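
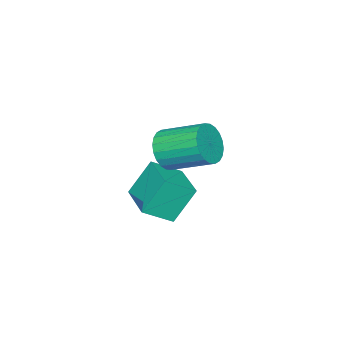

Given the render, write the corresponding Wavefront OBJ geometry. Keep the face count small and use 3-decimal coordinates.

v -1.624 2.961 0.087
v -1.182 2.696 0.885
v -1.573 4.415 1.671
v -2.016 4.679 0.873
v -0.902 2.847 0.694
v -1.293 4.566 1.48
v -0.733 3.016 0.41
v -1.124 4.734 1.196
v -0.699 3.176 0.077
v -1.09 4.894 0.864
v -0.806 3.303 -0.254
v -1.197 5.021 0.532
v -1.038 3.378 -0.533
v -1.429 5.096 0.253
v -1.359 3.389 -0.718
v -1.75 5.108 0.068
v -1.721 3.336 -0.781
v -2.112 5.054 0.006
v -2.067 3.225 -0.711
v -2.458 4.944 0.075
v -2.347 3.074 -0.52
v -2.738 4.793 0.266
v -2.516 2.906 -0.236
v -2.907 4.624 0.55
v -2.55 2.746 0.096
v -2.941 4.464 0.883
v -2.443 2.619 0.428
v -2.834 4.337 1.214
v -2.211 2.544 0.707
v -2.602 4.262 1.493
v -1.89 2.532 0.892
v -2.281 4.251 1.678
v -1.528 2.586 0.954
v -1.919 4.304 1.741
v -4.469 1.63 -3.124
v -3.483 0.831 -2.344
v -3.282 3.187 -3.028
v -2.296 2.388 -2.248
v -3.664 1.112 -4.672
v -2.678 0.313 -3.892
v -2.477 2.669 -4.576
v -1.491 1.87 -3.796
f 2 1 5
f 2 5 3
f 3 5 6
f 3 6 4
f 5 1 7
f 5 7 6
f 6 7 8
f 6 8 4
f 7 1 9
f 7 9 8
f 8 9 10
f 8 10 4
f 9 1 11
f 9 11 10
f 10 11 12
f 10 12 4
f 11 1 13
f 11 13 12
f 12 13 14
f 12 14 4
f 13 1 15
f 13 15 14
f 14 15 16
f 14 16 4
f 15 1 17
f 15 17 16
f 16 17 18
f 16 18 4
f 17 1 19
f 17 19 18
f 18 19 20
f 18 20 4
f 19 1 21
f 19 21 20
f 20 21 22
f 20 22 4
f 21 1 23
f 21 23 22
f 22 23 24
f 22 24 4
f 23 1 25
f 23 25 24
f 24 25 26
f 24 26 4
f 25 1 27
f 25 27 26
f 26 27 28
f 26 28 4
f 27 1 29
f 27 29 28
f 28 29 30
f 28 30 4
f 29 1 31
f 29 31 30
f 30 31 32
f 30 32 4
f 31 1 33
f 31 33 32
f 32 33 34
f 32 34 4
f 33 1 2
f 33 2 34
f 34 2 3
f 34 3 4
f 36 38 35
f 39 36 35
f 35 38 37
f 37 39 35
f 36 42 38
f 40 36 39
f 40 42 36
f 38 42 37
f 41 39 37
f 37 42 41
f 41 40 39
f 42 40 41



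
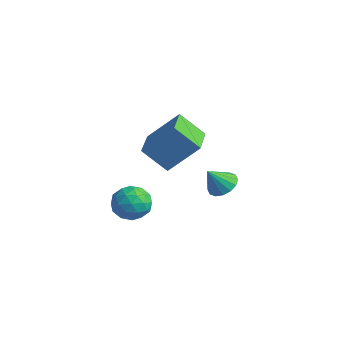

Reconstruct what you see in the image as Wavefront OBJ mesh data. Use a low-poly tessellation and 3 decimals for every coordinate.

v -0.145 -0.563 -3.057
v 0.582 -0.489 -2.734
v 0.118 -1.791 -3.366
v 0.845 -1.717 -3.043
v 0.198 -1.713 -2.575
v 0.035 -0.955 -2.384
v 0.665 -1.325 -3.716
v 0.502 -0.567 -3.525
v 1.083 -0.96 -3.141
v 0.794 -1.2 -2.436
v -0.094 -1.08 -3.664
v -0.383 -1.32 -2.959
v 0.195 -0.419 -2.868
v 0.505 -1.861 -3.232
v 0.124 -1.86 -2.957
v 0.552 -1.816 -2.767
v -0.126 -0.692 -2.662
v 0.301 -0.649 -2.472
v 0.075 -1.368 -2.379
v 0.399 -1.631 -3.628
v 0.826 -1.588 -3.438
v 0.148 -0.464 -3.333
v 0.576 -0.42 -3.143
v 0.625 -0.912 -3.721
v 0.917 -0.651 -2.918
v 1.072 -1.373 -3.1
v 0.966 -1.143 -3.495
v 0.87 -0.697 -3.383
v 0.747 -0.793 -2.503
v 0.902 -1.514 -2.685
v 0.521 -1.512 -2.41
v 0.426 -1.066 -2.297
v 1.042 -1.069 -2.743
v -0.202 -0.766 -3.415
v -0.047 -1.487 -3.597
v 0.274 -1.214 -3.803
v 0.179 -0.768 -3.69
v -0.372 -0.907 -3
v -0.217 -1.629 -3.182
v -0.17 -1.583 -2.717
v -0.266 -1.137 -2.605
v -0.342 -1.211 -3.357
v -0.626 3.693 -4.297
v -0.106 3.318 -4.493
v -0.754 3.047 -3.403
v 0.032 3.566 -4.294
v -0.006 3.848 -4.095
v -0.21 4.088 -3.951
v -0.525 4.223 -3.899
v -0.868 4.215 -3.954
v -1.145 4.068 -4.101
v -1.284 3.82 -4.3
v -1.246 3.538 -4.498
v -1.042 3.297 -4.643
v -0.726 3.163 -4.694
v -0.384 3.17 -4.639
v -1.435 0.818 -1.107
v -0.71 1.742 0.095
v -0.724 1.46 -2.029
v 0.001 2.385 -0.827
v -0.301 -0.245 -0.973
v 0.424 0.68 0.229
v 0.41 0.398 -1.895
v 1.135 1.322 -0.693
f 1 38 17
f 38 12 41
f 17 41 6
f 38 41 17
f 1 17 13
f 17 6 18
f 13 18 2
f 17 18 13
f 1 13 22
f 13 2 23
f 22 23 8
f 13 23 22
f 1 22 34
f 22 8 37
f 34 37 11
f 22 37 34
f 1 34 38
f 34 11 42
f 38 42 12
f 34 42 38
f 2 18 29
f 18 6 32
f 29 32 10
f 18 32 29
f 6 41 19
f 41 12 40
f 19 40 5
f 41 40 19
f 12 42 39
f 42 11 35
f 39 35 3
f 42 35 39
f 11 37 36
f 37 8 24
f 36 24 7
f 37 24 36
f 8 23 28
f 23 2 25
f 28 25 9
f 23 25 28
f 4 30 16
f 30 10 31
f 16 31 5
f 30 31 16
f 4 16 14
f 16 5 15
f 14 15 3
f 16 15 14
f 4 14 21
f 14 3 20
f 21 20 7
f 14 20 21
f 4 21 26
f 21 7 27
f 26 27 9
f 21 27 26
f 4 26 30
f 26 9 33
f 30 33 10
f 26 33 30
f 5 31 19
f 31 10 32
f 19 32 6
f 31 32 19
f 3 15 39
f 15 5 40
f 39 40 12
f 15 40 39
f 7 20 36
f 20 3 35
f 36 35 11
f 20 35 36
f 9 27 28
f 27 7 24
f 28 24 8
f 27 24 28
f 10 33 29
f 33 9 25
f 29 25 2
f 33 25 29
f 44 43 46
f 44 46 45
f 46 43 47
f 46 47 45
f 47 43 48
f 47 48 45
f 48 43 49
f 48 49 45
f 49 43 50
f 49 50 45
f 50 43 51
f 50 51 45
f 51 43 52
f 51 52 45
f 52 43 53
f 52 53 45
f 53 43 54
f 53 54 45
f 54 43 55
f 54 55 45
f 55 43 56
f 55 56 45
f 56 43 44
f 56 44 45
f 58 60 57
f 61 58 57
f 57 60 59
f 59 61 57
f 58 64 60
f 62 58 61
f 62 64 58
f 60 64 59
f 63 61 59
f 59 64 63
f 63 62 61
f 64 62 63



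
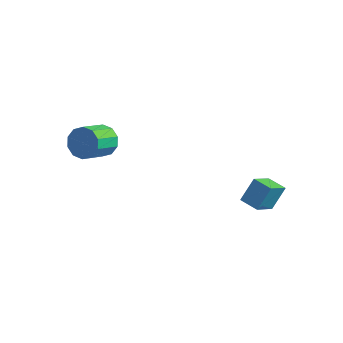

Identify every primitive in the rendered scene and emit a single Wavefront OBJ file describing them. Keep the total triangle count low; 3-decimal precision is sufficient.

v -2.558 -2.37 -0.586
v -1.902 -2.143 -0.149
v -1.887 -3.403 0.483
v -2.542 -3.63 0.046
v -2.316 -2.016 0.114
v -2.301 -3.277 0.745
v -2.823 -2.025 0.109
v -2.808 -3.285 0.741
v -3.228 -2.165 -0.161
v -3.213 -3.426 0.471
v -3.377 -2.383 -0.593
v -3.362 -3.644 0.038
v -3.213 -2.597 -1.023
v -3.198 -3.857 -0.391
v -2.799 -2.723 -1.285
v -2.784 -3.984 -0.654
v -2.292 -2.715 -1.281
v -2.277 -3.975 -0.649
v -1.887 -2.574 -1.011
v -1.872 -3.835 -0.379
v -1.738 -2.356 -0.578
v -1.723 -3.617 0.053
v 2.558 1.678 -4.464
v 2.628 0.497 -3.678
v 2.732 2.376 -3.429
v 2.802 1.195 -2.644
v 3.478 1.645 -4.596
v 3.548 0.464 -3.811
v 3.652 2.343 -3.562
v 3.722 1.162 -2.776
f 2 1 5
f 2 5 3
f 3 5 6
f 3 6 4
f 5 1 7
f 5 7 6
f 6 7 8
f 6 8 4
f 7 1 9
f 7 9 8
f 8 9 10
f 8 10 4
f 9 1 11
f 9 11 10
f 10 11 12
f 10 12 4
f 11 1 13
f 11 13 12
f 12 13 14
f 12 14 4
f 13 1 15
f 13 15 14
f 14 15 16
f 14 16 4
f 15 1 17
f 15 17 16
f 16 17 18
f 16 18 4
f 17 1 19
f 17 19 18
f 18 19 20
f 18 20 4
f 19 1 21
f 19 21 20
f 20 21 22
f 20 22 4
f 21 1 2
f 21 2 22
f 22 2 3
f 22 3 4
f 24 26 23
f 27 24 23
f 23 26 25
f 25 27 23
f 24 30 26
f 28 24 27
f 28 30 24
f 26 30 25
f 29 27 25
f 25 30 29
f 29 28 27
f 30 28 29



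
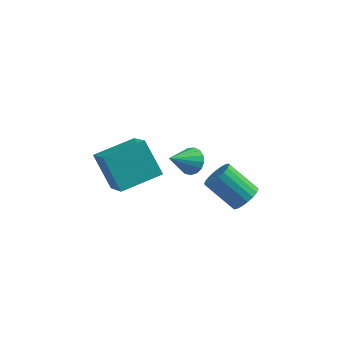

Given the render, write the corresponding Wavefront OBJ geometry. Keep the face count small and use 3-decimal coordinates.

v -1.063 -0.592 -2.279
v -0.532 -0.756 -2.054
v -1.657 -1.448 -1.501
v -0.616 -0.542 -1.882
v -0.802 -0.339 -1.801
v -1.049 -0.194 -1.829
v -1.298 -0.14 -1.961
v -1.494 -0.19 -2.165
v -1.591 -0.332 -2.395
v -1.567 -0.533 -2.599
v -1.428 -0.747 -2.729
v -1.205 -0.927 -2.756
v -0.95 -1.029 -2.674
v -0.72 -1.031 -2.501
v -0.569 -0.933 -2.277
v 1.4 -2.218 -2.345
v 1.724 -2.516 -1.909
v 0.604 -2.339 -0.958
v 0.28 -2.042 -1.395
v 1.798 -2.253 -1.871
v 0.677 -2.076 -0.92
v 1.792 -1.983 -1.927
v 0.672 -1.806 -0.976
v 1.709 -1.759 -2.066
v 0.589 -1.583 -1.115
v 1.565 -1.627 -2.261
v 0.445 -1.45 -1.31
v 1.388 -1.612 -2.472
v 0.268 -1.435 -1.521
v 1.214 -1.716 -2.658
v 0.094 -1.54 -1.707
v 1.076 -1.921 -2.782
v -0.044 -1.744 -1.831
v 1.003 -2.184 -2.82
v -0.118 -2.007 -1.869
v 1.008 -2.454 -2.764
v -0.112 -2.277 -1.813
v 1.091 -2.677 -2.625
v -0.029 -2.501 -1.674
v 1.235 -2.81 -2.43
v 0.115 -2.633 -1.479
v 1.412 -2.825 -2.219
v 0.292 -2.648 -1.268
v 1.586 -2.72 -2.033
v 0.466 -2.544 -1.082
v -4.158 -2.523 -0.993
v -3.407 -3.663 0.053
v -2.958 -1.438 -0.673
v -2.207 -2.578 0.374
v -3.333 -3.082 -2.194
v -2.582 -4.222 -1.147
v -2.133 -1.997 -1.873
v -1.382 -3.137 -0.827
f 2 1 4
f 2 4 3
f 4 1 5
f 4 5 3
f 5 1 6
f 5 6 3
f 6 1 7
f 6 7 3
f 7 1 8
f 7 8 3
f 8 1 9
f 8 9 3
f 9 1 10
f 9 10 3
f 10 1 11
f 10 11 3
f 11 1 12
f 11 12 3
f 12 1 13
f 12 13 3
f 13 1 14
f 13 14 3
f 14 1 15
f 14 15 3
f 15 1 2
f 15 2 3
f 17 16 20
f 17 20 18
f 18 20 21
f 18 21 19
f 20 16 22
f 20 22 21
f 21 22 23
f 21 23 19
f 22 16 24
f 22 24 23
f 23 24 25
f 23 25 19
f 24 16 26
f 24 26 25
f 25 26 27
f 25 27 19
f 26 16 28
f 26 28 27
f 27 28 29
f 27 29 19
f 28 16 30
f 28 30 29
f 29 30 31
f 29 31 19
f 30 16 32
f 30 32 31
f 31 32 33
f 31 33 19
f 32 16 34
f 32 34 33
f 33 34 35
f 33 35 19
f 34 16 36
f 34 36 35
f 35 36 37
f 35 37 19
f 36 16 38
f 36 38 37
f 37 38 39
f 37 39 19
f 38 16 40
f 38 40 39
f 39 40 41
f 39 41 19
f 40 16 42
f 40 42 41
f 41 42 43
f 41 43 19
f 42 16 44
f 42 44 43
f 43 44 45
f 43 45 19
f 44 16 17
f 44 17 45
f 45 17 18
f 45 18 19
f 47 49 46
f 50 47 46
f 46 49 48
f 48 50 46
f 47 53 49
f 51 47 50
f 51 53 47
f 49 53 48
f 52 50 48
f 48 53 52
f 52 51 50
f 53 51 52



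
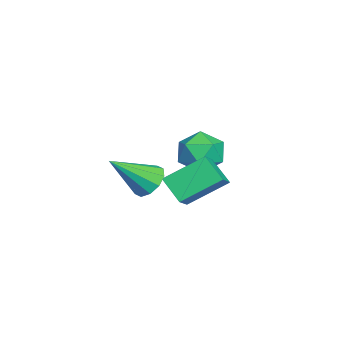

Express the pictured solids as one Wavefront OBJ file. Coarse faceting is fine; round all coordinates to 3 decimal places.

v -4.82 -1.227 1.19
v -4.207 -0.271 1.46
v -3.233 -2.089 0.64
v -2.62 -1.133 0.91
v -3.104 -1.774 1.757
v -4.085 -1.241 2.097
v -3.355 -1.119 0.003
v -4.336 -0.586 0.343
v -3.302 -0.204 0.726
v -3.147 -0.609 1.81
v -4.293 -1.751 0.29
v -4.138 -2.156 1.374
v -1.653 -2.236 0.275
v -2.1 -0.536 1.441
v -0.884 -1.43 -0.606
v -1.332 0.271 0.56
v -0.708 -2.431 0.92
v -1.156 -0.73 2.086
v 0.06 -1.624 0.039
v -0.387 0.076 1.205
v 1.19 -2.687 1.751
v 1.803 -2.926 1.183
v 1.93 -4.153 3.169
v 2.004 -2.531 1.487
v 1.893 -2.195 1.892
v 1.514 -2.047 2.244
v 1.011 -2.143 2.407
v 0.576 -2.447 2.32
v 0.375 -2.843 2.015
v 0.486 -3.178 1.61
v 0.865 -3.326 1.259
v 1.368 -3.23 1.096
f 1 12 6
f 1 6 2
f 1 2 8
f 1 8 11
f 1 11 12
f 2 6 10
f 6 12 5
f 12 11 3
f 11 8 7
f 8 2 9
f 4 10 5
f 4 5 3
f 4 3 7
f 4 7 9
f 4 9 10
f 5 10 6
f 3 5 12
f 7 3 11
f 9 7 8
f 10 9 2
f 14 16 13
f 17 14 13
f 13 16 15
f 15 17 13
f 14 20 16
f 18 14 17
f 18 20 14
f 16 20 15
f 19 17 15
f 15 20 19
f 19 18 17
f 20 18 19
f 22 21 24
f 22 24 23
f 24 21 25
f 24 25 23
f 25 21 26
f 25 26 23
f 26 21 27
f 26 27 23
f 27 21 28
f 27 28 23
f 28 21 29
f 28 29 23
f 29 21 30
f 29 30 23
f 30 21 31
f 30 31 23
f 31 21 32
f 31 32 23
f 32 21 22
f 32 22 23



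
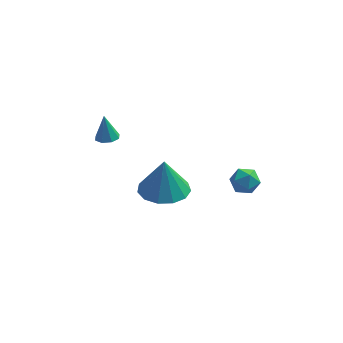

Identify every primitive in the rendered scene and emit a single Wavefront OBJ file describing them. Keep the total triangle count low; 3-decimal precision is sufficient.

v 2.658 0.641 -0.856
v 3.271 0.747 -1.015
v 2.569 -0.027 -1.645
v 3.182 0.079 -1.804
v 3.04 -0.234 -1.263
v 3.095 0.178 -0.775
v 2.745 0.542 -1.885
v 2.8 0.954 -1.397
v 3.324 0.685 -1.651
v 3.507 0.206 -1.266
v 2.333 0.514 -1.394
v 2.516 0.035 -1.009
v -0.192 1.631 -3.289
v 0.857 1.578 -3.285
v -0.188 1.829 -1.691
v 0.719 2.149 -3.355
v 0.293 2.556 -3.404
v -0.288 2.669 -3.417
v -0.838 2.453 -3.389
v -1.183 1.976 -3.329
v -1.213 1.389 -3.257
v -0.919 0.88 -3.194
v -0.394 0.609 -3.162
v 0.195 0.662 -3.17
v 0.661 1.024 -3.216
v -2.505 3.58 -1.934
v -2.041 3.793 -1.933
v -2.635 3.86 -0.826
v -2.321 4.046 -2.03
v -2.709 4.027 -2.071
v -2.977 3.746 -2.031
v -2.968 3.367 -1.935
v -2.688 3.114 -1.838
v -2.3 3.133 -1.797
v -2.032 3.415 -1.836
f 1 12 6
f 1 6 2
f 1 2 8
f 1 8 11
f 1 11 12
f 2 6 10
f 6 12 5
f 12 11 3
f 11 8 7
f 8 2 9
f 4 10 5
f 4 5 3
f 4 3 7
f 4 7 9
f 4 9 10
f 5 10 6
f 3 5 12
f 7 3 11
f 9 7 8
f 10 9 2
f 14 13 16
f 14 16 15
f 16 13 17
f 16 17 15
f 17 13 18
f 17 18 15
f 18 13 19
f 18 19 15
f 19 13 20
f 19 20 15
f 20 13 21
f 20 21 15
f 21 13 22
f 21 22 15
f 22 13 23
f 22 23 15
f 23 13 24
f 23 24 15
f 24 13 25
f 24 25 15
f 25 13 14
f 25 14 15
f 27 26 29
f 27 29 28
f 29 26 30
f 29 30 28
f 30 26 31
f 30 31 28
f 31 26 32
f 31 32 28
f 32 26 33
f 32 33 28
f 33 26 34
f 33 34 28
f 34 26 35
f 34 35 28
f 35 26 27
f 35 27 28



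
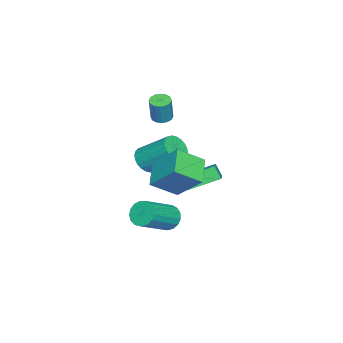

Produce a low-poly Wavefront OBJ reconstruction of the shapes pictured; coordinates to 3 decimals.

v -0.77 0.643 -1.07
v 0.067 0.702 -1.205
v 0.167 2.416 0.154
v -0.67 2.357 0.29
v -0.051 0.898 -1.444
v 0.049 2.613 -0.085
v -0.279 1.056 -1.627
v -0.179 2.77 -0.268
v -0.581 1.151 -1.724
v -0.481 2.865 -0.365
v -0.912 1.168 -1.722
v -0.813 2.883 -0.363
v -1.222 1.106 -1.621
v -1.122 2.82 -0.262
v -1.462 0.973 -1.435
v -1.363 2.687 -0.076
v -1.598 0.79 -1.194
v -1.498 2.504 0.165
v -1.607 0.584 -0.934
v -1.507 2.298 0.425
v -1.489 0.387 -0.695
v -1.389 2.102 0.664
v -1.261 0.23 -0.512
v -1.161 1.944 0.847
v -0.959 0.135 -0.415
v -0.859 1.849 0.944
v -0.627 0.117 -0.417
v -0.528 1.832 0.942
v -0.318 0.18 -0.518
v -0.218 1.894 0.841
v -0.077 0.313 -0.704
v 0.022 2.027 0.655
v 0.058 0.496 -0.945
v 0.158 2.21 0.414
v -3.107 2.081 -4.213
v -3.335 1.617 -3.501
v -4.022 3.634 -3.495
v -4.251 3.17 -2.783
v -1.489 2.63 -3.337
v -1.718 2.166 -2.625
v -2.405 4.183 -2.619
v -2.633 3.719 -1.907
v 2.117 3.047 -3.112
v 2.597 3.187 -3.723
v 4.284 2.473 -2.559
v 3.803 2.333 -1.948
v 2.601 3.512 -3.528
v 4.288 2.798 -2.365
v 2.493 3.73 -3.239
v 4.18 3.016 -2.075
v 2.299 3.791 -2.92
v 3.986 3.077 -1.756
v 2.064 3.682 -2.645
v 3.75 2.968 -1.482
v 1.84 3.428 -2.477
v 3.527 2.714 -1.314
v 1.68 3.086 -2.455
v 3.367 2.372 -1.291
v 1.62 2.735 -2.583
v 3.306 2.021 -1.419
v 1.673 2.456 -2.832
v 3.36 1.742 -1.668
v 1.829 2.312 -3.145
v 3.515 1.598 -1.982
v 2.05 2.337 -3.451
v 3.736 1.623 -2.287
v 2.286 2.524 -3.679
v 3.973 1.81 -2.515
v 2.484 2.831 -3.777
v 4.171 2.117 -2.613
v 1.065 3.269 -0.36
v 1.368 4.716 1.103
v 2.462 3.689 -1.065
v 2.765 5.136 0.398
v 1.895 2.124 0.602
v 2.198 3.571 2.065
v 3.292 2.544 -0.103
v 3.595 3.991 1.36
v -2.599 0.775 1.243
v -2.068 0.98 1.087
v -1.67 1.05 2.542
v -2.201 0.845 2.697
v -2.242 1.229 1.123
v -1.844 1.299 2.578
v -2.511 1.356 1.191
v -2.113 1.426 2.646
v -2.804 1.328 1.272
v -2.406 1.397 2.727
v -3.042 1.151 1.346
v -2.644 1.221 2.801
v -3.161 0.874 1.392
v -2.763 0.943 2.847
v -3.13 0.57 1.398
v -2.732 0.64 2.853
v -2.956 0.321 1.362
v -2.558 0.391 2.817
v -2.687 0.194 1.294
v -2.289 0.264 2.749
v -2.394 0.223 1.213
v -1.996 0.292 2.668
v -2.156 0.399 1.139
v -1.758 0.469 2.594
v -2.037 0.677 1.093
v -1.639 0.746 2.548
f 2 1 5
f 2 5 3
f 3 5 6
f 3 6 4
f 5 1 7
f 5 7 6
f 6 7 8
f 6 8 4
f 7 1 9
f 7 9 8
f 8 9 10
f 8 10 4
f 9 1 11
f 9 11 10
f 10 11 12
f 10 12 4
f 11 1 13
f 11 13 12
f 12 13 14
f 12 14 4
f 13 1 15
f 13 15 14
f 14 15 16
f 14 16 4
f 15 1 17
f 15 17 16
f 16 17 18
f 16 18 4
f 17 1 19
f 17 19 18
f 18 19 20
f 18 20 4
f 19 1 21
f 19 21 20
f 20 21 22
f 20 22 4
f 21 1 23
f 21 23 22
f 22 23 24
f 22 24 4
f 23 1 25
f 23 25 24
f 24 25 26
f 24 26 4
f 25 1 27
f 25 27 26
f 26 27 28
f 26 28 4
f 27 1 29
f 27 29 28
f 28 29 30
f 28 30 4
f 29 1 31
f 29 31 30
f 30 31 32
f 30 32 4
f 31 1 33
f 31 33 32
f 32 33 34
f 32 34 4
f 33 1 2
f 33 2 34
f 34 2 3
f 34 3 4
f 36 38 35
f 39 36 35
f 35 38 37
f 37 39 35
f 36 42 38
f 40 36 39
f 40 42 36
f 38 42 37
f 41 39 37
f 37 42 41
f 41 40 39
f 42 40 41
f 44 43 47
f 44 47 45
f 45 47 48
f 45 48 46
f 47 43 49
f 47 49 48
f 48 49 50
f 48 50 46
f 49 43 51
f 49 51 50
f 50 51 52
f 50 52 46
f 51 43 53
f 51 53 52
f 52 53 54
f 52 54 46
f 53 43 55
f 53 55 54
f 54 55 56
f 54 56 46
f 55 43 57
f 55 57 56
f 56 57 58
f 56 58 46
f 57 43 59
f 57 59 58
f 58 59 60
f 58 60 46
f 59 43 61
f 59 61 60
f 60 61 62
f 60 62 46
f 61 43 63
f 61 63 62
f 62 63 64
f 62 64 46
f 63 43 65
f 63 65 64
f 64 65 66
f 64 66 46
f 65 43 67
f 65 67 66
f 66 67 68
f 66 68 46
f 67 43 69
f 67 69 68
f 68 69 70
f 68 70 46
f 69 43 44
f 69 44 70
f 70 44 45
f 70 45 46
f 72 74 71
f 75 72 71
f 71 74 73
f 73 75 71
f 72 78 74
f 76 72 75
f 76 78 72
f 74 78 73
f 77 75 73
f 73 78 77
f 77 76 75
f 78 76 77
f 80 79 83
f 80 83 81
f 81 83 84
f 81 84 82
f 83 79 85
f 83 85 84
f 84 85 86
f 84 86 82
f 85 79 87
f 85 87 86
f 86 87 88
f 86 88 82
f 87 79 89
f 87 89 88
f 88 89 90
f 88 90 82
f 89 79 91
f 89 91 90
f 90 91 92
f 90 92 82
f 91 79 93
f 91 93 92
f 92 93 94
f 92 94 82
f 93 79 95
f 93 95 94
f 94 95 96
f 94 96 82
f 95 79 97
f 95 97 96
f 96 97 98
f 96 98 82
f 97 79 99
f 97 99 98
f 98 99 100
f 98 100 82
f 99 79 101
f 99 101 100
f 100 101 102
f 100 102 82
f 101 79 103
f 101 103 102
f 102 103 104
f 102 104 82
f 103 79 80
f 103 80 104
f 104 80 81
f 104 81 82



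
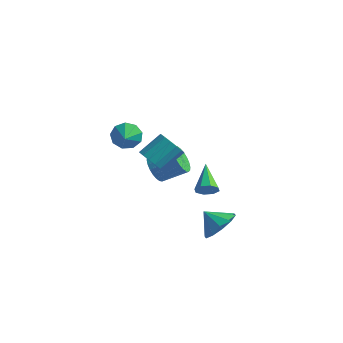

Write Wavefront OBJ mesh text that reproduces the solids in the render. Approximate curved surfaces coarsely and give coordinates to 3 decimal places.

v -0.174 -1.327 1.637
v 0.363 -1.108 1.015
v 0.911 0.066 1.902
v 0.374 -0.153 2.523
v -0.003 -0.878 0.936
v 0.544 0.297 1.822
v -0.415 -0.768 1.044
v 0.132 0.407 1.931
v -0.762 -0.808 1.311
v -0.215 0.367 2.198
v -0.952 -0.987 1.666
v -0.405 0.188 2.552
v -0.933 -1.257 2.012
v -0.386 -0.082 2.899
v -0.711 -1.546 2.258
v -0.163 -0.372 3.145
v -0.344 -1.777 2.338
v 0.203 -0.602 3.224
v 0.068 -1.887 2.229
v 0.615 -0.712 3.116
v 0.415 -1.847 1.962
v 0.962 -0.672 2.849
v 0.605 -1.668 1.608
v 1.152 -0.493 2.494
v 0.586 -1.398 1.261
v 1.133 -0.223 2.148
v -3.235 1.041 0.946
v -2.748 0.936 0.233
v -2.785 0.219 1.374
v -2.469 1.291 0.62
v -2.548 1.529 1.16
v -2.949 1.538 1.6
v -3.484 1.315 1.733
v -3.902 0.963 1.499
v -4.009 0.647 1.006
v -3.754 0.516 0.484
v -3.256 0.63 0.179
v 3.131 -1.281 0.74
v 3.678 -1.098 1.04
v 2.249 0.041 1.54
v 3.617 -0.873 0.6
v 3.271 -0.887 0.243
v 2.844 -1.133 0.177
v 2.584 -1.465 0.441
v 2.645 -1.69 0.88
v 2.991 -1.676 1.238
v 3.419 -1.43 1.304
v -1.659 1.393 -1.292
v -1.136 0.659 -1.418
v 0.062 1.373 -0.614
v -0.461 2.107 -0.488
v -1.057 0.85 -1.706
v 0.141 1.565 -0.902
v -1.069 1.125 -1.932
v 0.128 1.839 -1.127
v -1.172 1.44 -2.059
v 0.026 2.154 -1.255
v -1.348 1.748 -2.07
v -0.15 2.462 -1.266
v -1.572 2.002 -1.963
v -0.374 2.716 -1.158
v -1.809 2.163 -1.753
v -0.611 2.877 -0.949
v -2.023 2.207 -1.473
v -0.825 2.921 -0.669
v -2.182 2.127 -1.166
v -0.984 2.841 -0.362
v -2.261 1.935 -0.878
v -1.063 2.65 -0.074
v -2.248 1.661 -0.653
v -1.051 2.375 0.152
v -2.146 1.346 -0.525
v -0.948 2.06 0.279
v -1.97 1.038 -0.514
v -0.772 1.752 0.29
v -1.746 0.784 -0.622
v -0.548 1.498 0.183
v -1.509 0.623 -0.831
v -0.311 1.337 -0.027
v -1.295 0.579 -1.111
v -0.097 1.293 -0.307
v 3.928 -1.284 -1.717
v 4.649 -1.423 -0.925
v 3.012 -1.396 -0.903
v 4.523 -0.769 -0.977
v 4.169 -0.313 -1.312
v 3.724 -0.227 -1.801
v 3.356 -0.545 -2.258
v 3.206 -1.145 -2.509
v 3.333 -1.799 -2.457
v 3.686 -2.255 -2.122
v 4.132 -2.341 -1.633
v 4.5 -2.023 -1.176
f 2 1 5
f 2 5 3
f 3 5 6
f 3 6 4
f 5 1 7
f 5 7 6
f 6 7 8
f 6 8 4
f 7 1 9
f 7 9 8
f 8 9 10
f 8 10 4
f 9 1 11
f 9 11 10
f 10 11 12
f 10 12 4
f 11 1 13
f 11 13 12
f 12 13 14
f 12 14 4
f 13 1 15
f 13 15 14
f 14 15 16
f 14 16 4
f 15 1 17
f 15 17 16
f 16 17 18
f 16 18 4
f 17 1 19
f 17 19 18
f 18 19 20
f 18 20 4
f 19 1 21
f 19 21 20
f 20 21 22
f 20 22 4
f 21 1 23
f 21 23 22
f 22 23 24
f 22 24 4
f 23 1 25
f 23 25 24
f 24 25 26
f 24 26 4
f 25 1 2
f 25 2 26
f 26 2 3
f 26 3 4
f 28 27 30
f 28 30 29
f 30 27 31
f 30 31 29
f 31 27 32
f 31 32 29
f 32 27 33
f 32 33 29
f 33 27 34
f 33 34 29
f 34 27 35
f 34 35 29
f 35 27 36
f 35 36 29
f 36 27 37
f 36 37 29
f 37 27 28
f 37 28 29
f 39 38 41
f 39 41 40
f 41 38 42
f 41 42 40
f 42 38 43
f 42 43 40
f 43 38 44
f 43 44 40
f 44 38 45
f 44 45 40
f 45 38 46
f 45 46 40
f 46 38 47
f 46 47 40
f 47 38 39
f 47 39 40
f 49 48 52
f 49 52 50
f 50 52 53
f 50 53 51
f 52 48 54
f 52 54 53
f 53 54 55
f 53 55 51
f 54 48 56
f 54 56 55
f 55 56 57
f 55 57 51
f 56 48 58
f 56 58 57
f 57 58 59
f 57 59 51
f 58 48 60
f 58 60 59
f 59 60 61
f 59 61 51
f 60 48 62
f 60 62 61
f 61 62 63
f 61 63 51
f 62 48 64
f 62 64 63
f 63 64 65
f 63 65 51
f 64 48 66
f 64 66 65
f 65 66 67
f 65 67 51
f 66 48 68
f 66 68 67
f 67 68 69
f 67 69 51
f 68 48 70
f 68 70 69
f 69 70 71
f 69 71 51
f 70 48 72
f 70 72 71
f 71 72 73
f 71 73 51
f 72 48 74
f 72 74 73
f 73 74 75
f 73 75 51
f 74 48 76
f 74 76 75
f 75 76 77
f 75 77 51
f 76 48 78
f 76 78 77
f 77 78 79
f 77 79 51
f 78 48 80
f 78 80 79
f 79 80 81
f 79 81 51
f 80 48 49
f 80 49 81
f 81 49 50
f 81 50 51
f 83 82 85
f 83 85 84
f 85 82 86
f 85 86 84
f 86 82 87
f 86 87 84
f 87 82 88
f 87 88 84
f 88 82 89
f 88 89 84
f 89 82 90
f 89 90 84
f 90 82 91
f 90 91 84
f 91 82 92
f 91 92 84
f 92 82 93
f 92 93 84
f 93 82 83
f 93 83 84



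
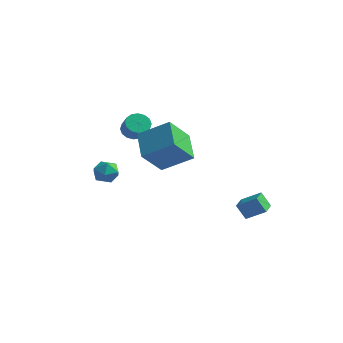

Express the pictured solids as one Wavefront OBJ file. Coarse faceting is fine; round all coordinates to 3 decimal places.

v -3.035 -0.846 2.71
v -2.717 -1.29 2.181
v -2.027 -1.797 3.021
v -2.345 -1.354 3.55
v -2.493 -0.967 2.191
v -1.802 -1.474 3.032
v -2.414 -0.612 2.341
v -1.723 -1.119 3.181
v -2.501 -0.319 2.589
v -1.811 -0.827 3.429
v -2.731 -0.168 2.87
v -2.041 -0.676 3.71
v -3.043 -0.199 3.108
v -2.353 -0.706 3.948
v -3.353 -0.403 3.239
v -2.663 -0.91 4.079
v -3.578 -0.726 3.228
v -2.887 -1.233 4.069
v -3.657 -1.081 3.079
v -2.966 -1.588 3.919
v -3.569 -1.373 2.831
v -2.879 -1.881 3.671
v -3.339 -1.524 2.55
v -2.649 -2.032 3.39
v -3.027 -1.494 2.312
v -2.337 -2.001 3.152
v -3.89 -2.817 0.714
v -3.139 -2.419 0.571
v -3.621 -3.701 -0.331
v -2.87 -3.303 -0.474
v -2.982 -3.766 0.244
v -3.148 -3.22 0.89
v -3.612 -2.9 -0.65
v -3.778 -2.354 -0.004
v -2.967 -2.47 -0.272
v -2.578 -3.005 0.28
v -4.182 -3.115 -0.04
v -3.793 -3.65 0.512
v 1.957 2.154 -3.276
v 3.072 2.536 -2.558
v 1.611 3.28 -3.338
v 2.726 3.663 -2.621
v 2.534 2.277 -4.239
v 3.649 2.66 -3.522
v 2.188 3.404 -4.302
v 3.303 3.786 -3.584
v -0.333 -2.5 2.548
v -0.686 -3.907 4.011
v 1.315 -1.82 3.599
v 0.962 -3.227 5.062
v 0.798 -3.773 1.598
v 0.445 -5.18 3.061
v 2.446 -3.093 2.649
v 2.093 -4.5 4.112
f 2 1 5
f 2 5 3
f 3 5 6
f 3 6 4
f 5 1 7
f 5 7 6
f 6 7 8
f 6 8 4
f 7 1 9
f 7 9 8
f 8 9 10
f 8 10 4
f 9 1 11
f 9 11 10
f 10 11 12
f 10 12 4
f 11 1 13
f 11 13 12
f 12 13 14
f 12 14 4
f 13 1 15
f 13 15 14
f 14 15 16
f 14 16 4
f 15 1 17
f 15 17 16
f 16 17 18
f 16 18 4
f 17 1 19
f 17 19 18
f 18 19 20
f 18 20 4
f 19 1 21
f 19 21 20
f 20 21 22
f 20 22 4
f 21 1 23
f 21 23 22
f 22 23 24
f 22 24 4
f 23 1 25
f 23 25 24
f 24 25 26
f 24 26 4
f 25 1 2
f 25 2 26
f 26 2 3
f 26 3 4
f 27 38 32
f 27 32 28
f 27 28 34
f 27 34 37
f 27 37 38
f 28 32 36
f 32 38 31
f 38 37 29
f 37 34 33
f 34 28 35
f 30 36 31
f 30 31 29
f 30 29 33
f 30 33 35
f 30 35 36
f 31 36 32
f 29 31 38
f 33 29 37
f 35 33 34
f 36 35 28
f 40 42 39
f 43 40 39
f 39 42 41
f 41 43 39
f 40 46 42
f 44 40 43
f 44 46 40
f 42 46 41
f 45 43 41
f 41 46 45
f 45 44 43
f 46 44 45
f 48 50 47
f 51 48 47
f 47 50 49
f 49 51 47
f 48 54 50
f 52 48 51
f 52 54 48
f 50 54 49
f 53 51 49
f 49 54 53
f 53 52 51
f 54 52 53



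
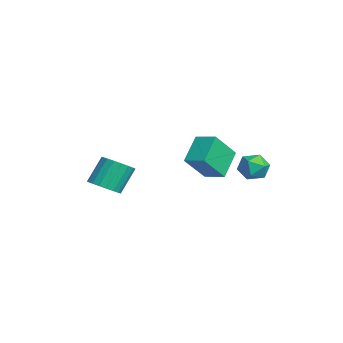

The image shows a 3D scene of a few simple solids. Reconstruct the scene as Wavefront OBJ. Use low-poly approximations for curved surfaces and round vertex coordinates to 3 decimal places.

v 1.008 4.236 3.516
v 1.426 3.918 3
v 0.714 3.162 3.94
v 1.132 2.844 3.424
v 1.447 3.225 3.969
v 1.629 3.889 3.707
v 0.511 3.191 3.233
v 0.693 3.855 2.971
v 1.119 3.272 2.825
v 1.697 3.293 3.28
v 0.443 3.787 3.66
v 1.021 3.808 4.115
v -2.898 -1.998 1.072
v -2.523 -2.523 1.509
v -2.967 -1.828 2.726
v -3.342 -1.302 2.288
v -2.282 -2.279 1.457
v -2.725 -1.584 2.674
v -2.162 -1.979 1.33
v -2.606 -1.284 2.546
v -2.189 -1.683 1.151
v -2.632 -0.988 2.367
v -2.356 -1.449 0.956
v -2.799 -0.754 2.173
v -2.63 -1.324 0.784
v -3.074 -0.629 2.001
v -2.958 -1.332 0.67
v -3.401 -0.637 1.886
v -3.273 -1.472 0.634
v -3.717 -0.777 1.851
v -3.515 -1.716 0.686
v -3.958 -1.021 1.903
v -3.634 -2.016 0.814
v -4.078 -1.321 2.03
v -3.608 -2.312 0.993
v -4.051 -1.617 2.209
v -3.441 -2.546 1.187
v -3.884 -1.851 2.404
v -3.166 -2.671 1.359
v -3.61 -1.976 2.576
v -2.839 -2.663 1.474
v -3.282 -1.968 2.69
v -1.115 2.441 3.488
v -0.578 1.488 4.669
v -0.404 3.122 3.714
v 0.134 2.168 4.895
v -0.194 1.792 2.545
v 0.344 0.838 3.726
v 0.518 2.472 2.771
v 1.055 1.519 3.952
f 1 12 6
f 1 6 2
f 1 2 8
f 1 8 11
f 1 11 12
f 2 6 10
f 6 12 5
f 12 11 3
f 11 8 7
f 8 2 9
f 4 10 5
f 4 5 3
f 4 3 7
f 4 7 9
f 4 9 10
f 5 10 6
f 3 5 12
f 7 3 11
f 9 7 8
f 10 9 2
f 14 13 17
f 14 17 15
f 15 17 18
f 15 18 16
f 17 13 19
f 17 19 18
f 18 19 20
f 18 20 16
f 19 13 21
f 19 21 20
f 20 21 22
f 20 22 16
f 21 13 23
f 21 23 22
f 22 23 24
f 22 24 16
f 23 13 25
f 23 25 24
f 24 25 26
f 24 26 16
f 25 13 27
f 25 27 26
f 26 27 28
f 26 28 16
f 27 13 29
f 27 29 28
f 28 29 30
f 28 30 16
f 29 13 31
f 29 31 30
f 30 31 32
f 30 32 16
f 31 13 33
f 31 33 32
f 32 33 34
f 32 34 16
f 33 13 35
f 33 35 34
f 34 35 36
f 34 36 16
f 35 13 37
f 35 37 36
f 36 37 38
f 36 38 16
f 37 13 39
f 37 39 38
f 38 39 40
f 38 40 16
f 39 13 41
f 39 41 40
f 40 41 42
f 40 42 16
f 41 13 14
f 41 14 42
f 42 14 15
f 42 15 16
f 44 46 43
f 47 44 43
f 43 46 45
f 45 47 43
f 44 50 46
f 48 44 47
f 48 50 44
f 46 50 45
f 49 47 45
f 45 50 49
f 49 48 47
f 50 48 49



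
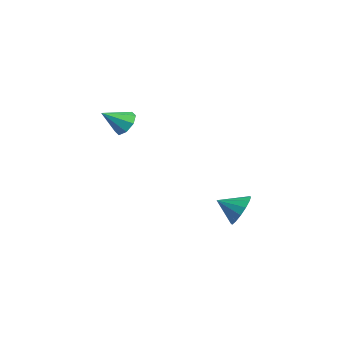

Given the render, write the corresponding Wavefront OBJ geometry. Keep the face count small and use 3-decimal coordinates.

v 3.856 2.856 -4.106
v 4.674 2.78 -3.554
v 3.344 1.804 -3.494
v 4.362 3.086 -3.287
v 3.914 3.332 -3.24
v 3.451 3.449 -3.425
v 3.096 3.408 -3.792
v 2.945 3.219 -4.244
v 3.038 2.932 -4.658
v 3.35 2.625 -4.925
v 3.797 2.38 -4.972
v 4.261 2.263 -4.787
v 4.615 2.304 -4.42
v 4.767 2.493 -3.968
v -2.632 -0.856 -0.302
v -1.867 -1.041 -0.566
v -2.628 -2.104 0.582
v -1.863 -0.673 -0.048
v -2.31 -0.413 0.321
v -2.945 -0.412 0.326
v -3.397 -0.671 -0.038
v -3.401 -1.038 -0.556
v -2.954 -1.299 -0.926
v -2.319 -1.3 -0.93
f 2 1 4
f 2 4 3
f 4 1 5
f 4 5 3
f 5 1 6
f 5 6 3
f 6 1 7
f 6 7 3
f 7 1 8
f 7 8 3
f 8 1 9
f 8 9 3
f 9 1 10
f 9 10 3
f 10 1 11
f 10 11 3
f 11 1 12
f 11 12 3
f 12 1 13
f 12 13 3
f 13 1 14
f 13 14 3
f 14 1 2
f 14 2 3
f 16 15 18
f 16 18 17
f 18 15 19
f 18 19 17
f 19 15 20
f 19 20 17
f 20 15 21
f 20 21 17
f 21 15 22
f 21 22 17
f 22 15 23
f 22 23 17
f 23 15 24
f 23 24 17
f 24 15 16
f 24 16 17



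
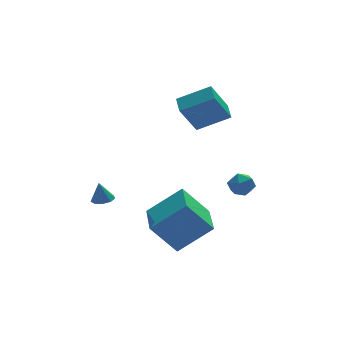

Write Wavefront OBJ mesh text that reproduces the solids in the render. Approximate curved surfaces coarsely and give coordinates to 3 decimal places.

v 1.161 0.315 1.428
v 0.259 0.019 2.921
v 1.309 1.284 1.709
v 0.407 0.988 3.203
v 2.653 -0.148 2.237
v 1.751 -0.444 3.731
v 2.801 0.821 2.519
v 1.899 0.525 4.012
v -2.407 -4.327 -1.814
v -0.841 -4.589 -0.517
v -1.951 -2.251 -1.947
v -0.385 -2.512 -0.65
v -1.275 -4.668 -3.25
v 0.291 -4.929 -1.953
v -0.819 -2.591 -3.383
v 0.747 -2.853 -2.086
v 2.159 -3.39 -0.387
v 2.515 -3.951 -0.189
v 1.245 -3.789 0.129
v 1.601 -4.35 0.327
v 1.749 -3.73 0.602
v 2.314 -3.484 0.283
v 1.446 -4.256 -0.343
v 2.011 -4.01 -0.662
v 2.075 -4.487 -0.162
v 2.262 -4.162 0.422
v 1.498 -3.578 -0.482
v 1.685 -3.253 0.102
v -3.089 0.951 -2.742
v -2.585 0.703 -2.645
v -3.251 1.029 -1.698
v -2.541 1.09 -2.668
v -2.754 1.411 -2.725
v -3.123 1.518 -2.79
v -3.476 1.359 -2.833
v -3.648 1.009 -2.834
v -3.559 0.632 -2.791
v -3.249 0.404 -2.726
v -2.864 0.432 -2.668
f 2 4 1
f 5 2 1
f 1 4 3
f 3 5 1
f 2 8 4
f 6 2 5
f 6 8 2
f 4 8 3
f 7 5 3
f 3 8 7
f 7 6 5
f 8 6 7
f 10 12 9
f 13 10 9
f 9 12 11
f 11 13 9
f 10 16 12
f 14 10 13
f 14 16 10
f 12 16 11
f 15 13 11
f 11 16 15
f 15 14 13
f 16 14 15
f 17 28 22
f 17 22 18
f 17 18 24
f 17 24 27
f 17 27 28
f 18 22 26
f 22 28 21
f 28 27 19
f 27 24 23
f 24 18 25
f 20 26 21
f 20 21 19
f 20 19 23
f 20 23 25
f 20 25 26
f 21 26 22
f 19 21 28
f 23 19 27
f 25 23 24
f 26 25 18
f 30 29 32
f 30 32 31
f 32 29 33
f 32 33 31
f 33 29 34
f 33 34 31
f 34 29 35
f 34 35 31
f 35 29 36
f 35 36 31
f 36 29 37
f 36 37 31
f 37 29 38
f 37 38 31
f 38 29 39
f 38 39 31
f 39 29 30
f 39 30 31



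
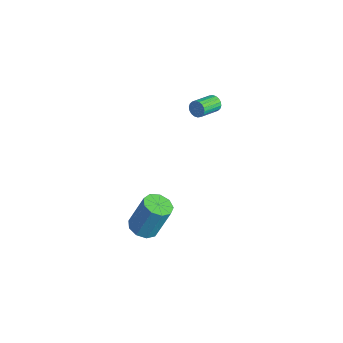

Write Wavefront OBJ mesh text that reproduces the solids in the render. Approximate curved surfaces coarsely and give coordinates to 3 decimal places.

v 0.296 -0.312 -4.682
v 1.143 -0.508 -4.727
v 1.43 0.276 -2.702
v 0.584 0.472 -2.658
v 1.051 0.045 -4.928
v 1.338 0.829 -2.903
v 0.606 0.43 -5.014
v 0.893 1.215 -2.989
v 0.016 0.469 -4.945
v 0.303 1.253 -2.92
v -0.443 0.141 -4.753
v -0.156 0.925 -2.728
v -0.556 -0.398 -4.528
v -0.268 0.386 -2.504
v -0.27 -0.897 -4.375
v 0.017 -0.113 -2.351
v 0.281 -1.122 -4.366
v 0.568 -0.338 -2.342
v 0.839 -0.969 -4.505
v 1.126 -0.185 -2.48
v -1.197 4.583 2.872
v -0.927 4.516 2.433
v -0.432 3.269 2.929
v -0.703 3.337 3.368
v -0.778 4.629 2.568
v -0.283 3.382 3.064
v -0.711 4.733 2.764
v -0.216 3.487 3.26
v -0.741 4.808 2.981
v -0.246 3.561 3.477
v -0.861 4.838 3.176
v -0.366 3.591 3.672
v -1.048 4.817 3.312
v -0.553 3.571 3.808
v -1.264 4.751 3.36
v -0.769 3.504 3.856
v -1.468 4.651 3.311
v -0.973 3.404 3.807
v -1.617 4.538 3.176
v -1.122 3.291 3.672
v -1.684 4.433 2.98
v -1.189 3.187 3.476
v -1.654 4.359 2.763
v -1.159 3.112 3.259
v -1.534 4.329 2.568
v -1.039 3.082 3.064
v -1.347 4.349 2.432
v -0.852 3.103 2.928
v -1.131 4.416 2.384
v -0.636 3.169 2.88
f 2 1 5
f 2 5 3
f 3 5 6
f 3 6 4
f 5 1 7
f 5 7 6
f 6 7 8
f 6 8 4
f 7 1 9
f 7 9 8
f 8 9 10
f 8 10 4
f 9 1 11
f 9 11 10
f 10 11 12
f 10 12 4
f 11 1 13
f 11 13 12
f 12 13 14
f 12 14 4
f 13 1 15
f 13 15 14
f 14 15 16
f 14 16 4
f 15 1 17
f 15 17 16
f 16 17 18
f 16 18 4
f 17 1 19
f 17 19 18
f 18 19 20
f 18 20 4
f 19 1 2
f 19 2 20
f 20 2 3
f 20 3 4
f 22 21 25
f 22 25 23
f 23 25 26
f 23 26 24
f 25 21 27
f 25 27 26
f 26 27 28
f 26 28 24
f 27 21 29
f 27 29 28
f 28 29 30
f 28 30 24
f 29 21 31
f 29 31 30
f 30 31 32
f 30 32 24
f 31 21 33
f 31 33 32
f 32 33 34
f 32 34 24
f 33 21 35
f 33 35 34
f 34 35 36
f 34 36 24
f 35 21 37
f 35 37 36
f 36 37 38
f 36 38 24
f 37 21 39
f 37 39 38
f 38 39 40
f 38 40 24
f 39 21 41
f 39 41 40
f 40 41 42
f 40 42 24
f 41 21 43
f 41 43 42
f 42 43 44
f 42 44 24
f 43 21 45
f 43 45 44
f 44 45 46
f 44 46 24
f 45 21 47
f 45 47 46
f 46 47 48
f 46 48 24
f 47 21 49
f 47 49 48
f 48 49 50
f 48 50 24
f 49 21 22
f 49 22 50
f 50 22 23
f 50 23 24



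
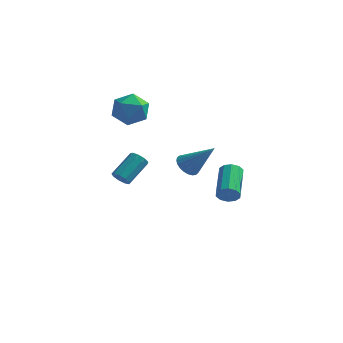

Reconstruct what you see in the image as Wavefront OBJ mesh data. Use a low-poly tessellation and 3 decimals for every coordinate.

v -3.534 2.119 -0.68
v -2.999 1.913 -0.765
v -2.351 3.214 0.155
v -2.886 3.421 0.24
v -3.094 2.166 -1.055
v -2.446 3.467 -0.136
v -3.396 2.397 -1.17
v -2.748 3.698 -0.251
v -3.762 2.498 -1.055
v -3.114 3.799 -0.136
v -4.021 2.422 -0.765
v -3.373 3.723 0.154
v -4.053 2.204 -0.435
v -3.405 3.506 0.485
v -3.841 1.947 -0.219
v -3.194 3.248 0.7
v -3.486 1.77 -0.219
v -2.839 3.072 0.7
v -3.153 1.757 -0.434
v -2.506 3.058 0.485
v 3.589 -3.79 2.747
v 3.891 -3.577 2.262
v 3.613 -1.798 2.868
v 3.311 -2.01 3.353
v 3.526 -3.603 2.17
v 3.249 -1.823 2.776
v 3.186 -3.7 2.298
v 2.908 -1.921 2.904
v 2.999 -3.831 2.598
v 2.721 -2.052 3.204
v 3.037 -3.947 2.955
v 2.76 -2.167 3.561
v 3.287 -4.002 3.232
v 3.009 -2.223 3.838
v 3.651 -3.977 3.324
v 3.374 -2.197 3.93
v 3.992 -3.879 3.196
v 3.714 -2.1 3.802
v 4.179 -3.748 2.896
v 3.901 -1.969 3.502
v 4.14 -3.633 2.539
v 3.863 -1.853 3.145
v -3.513 4.308 4.091
v -2.98 3.952 3.179
v -3.64 2.608 4.681
v -3.107 2.252 3.769
v -2.56 2.844 4.539
v -2.482 3.895 4.174
v -4.138 2.665 3.686
v -4.06 3.716 3.321
v -3.367 2.937 2.929
v -2.391 3.047 3.456
v -4.229 3.513 4.404
v -3.253 3.623 4.931
v 0.331 1.069 1.531
v 0.83 0.81 1.049
v 1.749 0.971 3.049
v 0.873 1.095 1.027
v 0.833 1.375 1.082
v 0.717 1.609 1.205
v 0.543 1.761 1.377
v 0.336 1.807 1.573
v 0.128 1.741 1.763
v -0.048 1.573 1.917
v -0.167 1.328 2.012
v -0.21 1.043 2.034
v -0.171 0.762 1.979
v -0.055 0.528 1.856
v 0.12 0.376 1.684
v 0.326 0.33 1.488
v 0.534 0.396 1.298
v 0.711 0.565 1.144
f 2 1 5
f 2 5 3
f 3 5 6
f 3 6 4
f 5 1 7
f 5 7 6
f 6 7 8
f 6 8 4
f 7 1 9
f 7 9 8
f 8 9 10
f 8 10 4
f 9 1 11
f 9 11 10
f 10 11 12
f 10 12 4
f 11 1 13
f 11 13 12
f 12 13 14
f 12 14 4
f 13 1 15
f 13 15 14
f 14 15 16
f 14 16 4
f 15 1 17
f 15 17 16
f 16 17 18
f 16 18 4
f 17 1 19
f 17 19 18
f 18 19 20
f 18 20 4
f 19 1 2
f 19 2 20
f 20 2 3
f 20 3 4
f 22 21 25
f 22 25 23
f 23 25 26
f 23 26 24
f 25 21 27
f 25 27 26
f 26 27 28
f 26 28 24
f 27 21 29
f 27 29 28
f 28 29 30
f 28 30 24
f 29 21 31
f 29 31 30
f 30 31 32
f 30 32 24
f 31 21 33
f 31 33 32
f 32 33 34
f 32 34 24
f 33 21 35
f 33 35 34
f 34 35 36
f 34 36 24
f 35 21 37
f 35 37 36
f 36 37 38
f 36 38 24
f 37 21 39
f 37 39 38
f 38 39 40
f 38 40 24
f 39 21 41
f 39 41 40
f 40 41 42
f 40 42 24
f 41 21 22
f 41 22 42
f 42 22 23
f 42 23 24
f 43 54 48
f 43 48 44
f 43 44 50
f 43 50 53
f 43 53 54
f 44 48 52
f 48 54 47
f 54 53 45
f 53 50 49
f 50 44 51
f 46 52 47
f 46 47 45
f 46 45 49
f 46 49 51
f 46 51 52
f 47 52 48
f 45 47 54
f 49 45 53
f 51 49 50
f 52 51 44
f 56 55 58
f 56 58 57
f 58 55 59
f 58 59 57
f 59 55 60
f 59 60 57
f 60 55 61
f 60 61 57
f 61 55 62
f 61 62 57
f 62 55 63
f 62 63 57
f 63 55 64
f 63 64 57
f 64 55 65
f 64 65 57
f 65 55 66
f 65 66 57
f 66 55 67
f 66 67 57
f 67 55 68
f 67 68 57
f 68 55 69
f 68 69 57
f 69 55 70
f 69 70 57
f 70 55 71
f 70 71 57
f 71 55 72
f 71 72 57
f 72 55 56
f 72 56 57



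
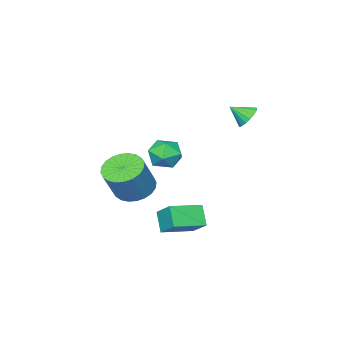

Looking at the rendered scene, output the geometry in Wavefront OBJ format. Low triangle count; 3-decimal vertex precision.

v -2.521 -0.474 -1.289
v -1.9 -0.531 -0.509
v -3.36 -1.729 -0.711
v -2.739 -1.786 0.069
v -3.363 -1.01 -0.017
v -2.844 -0.235 -0.374
v -2.416 -2.025 -0.846
v -1.897 -1.25 -1.203
v -1.835 -1.489 -0.235
v -2.42 -0.862 0.277
v -2.84 -1.398 -1.497
v -3.425 -0.771 -0.985
v -3.677 3.332 2.956
v -3.191 3.24 2.446
v -3.123 2.668 3.604
v -3.076 3.507 2.622
v -3.098 3.734 2.873
v -3.252 3.869 3.144
v -3.504 3.881 3.372
v -3.796 3.767 3.504
v -4.06 3.554 3.511
v -4.236 3.289 3.391
v -4.285 3.035 3.171
v -4.194 2.848 2.902
v -3.984 2.773 2.646
v -3.705 2.825 2.46
v -3.418 2.994 2.388
v -1.409 1.996 -4.322
v -1.826 1.305 -3.367
v -1.216 3.061 -3.466
v -1.633 2.37 -2.512
v 0.213 1.45 -4.008
v -0.204 0.759 -3.054
v 0.406 2.515 -3.153
v -0.011 1.824 -2.198
v -0.314 -0.841 -1.973
v 0.577 -1.231 -2.442
v 1.584 -1.009 -0.717
v 0.694 -0.619 -0.247
v 0.618 -0.819 -2.519
v 1.625 -0.597 -0.794
v 0.517 -0.41 -2.513
v 1.524 -0.188 -0.787
v 0.289 -0.066 -2.424
v 1.296 0.155 -0.699
v -0.03 0.159 -2.267
v 0.977 0.381 -0.541
v -0.393 0.232 -2.064
v 0.614 0.454 -0.339
v -0.743 0.142 -1.848
v 0.264 0.364 -0.123
v -1.028 -0.098 -1.651
v -0.021 0.124 0.074
v -1.204 -0.451 -1.503
v -0.197 -0.229 0.222
v -1.245 -0.863 -1.426
v -0.238 -0.641 0.299
v -1.144 -1.272 -1.433
v -0.137 -1.05 0.293
v -0.916 -1.615 -1.521
v 0.091 -1.394 0.204
v -0.597 -1.841 -1.679
v 0.41 -1.619 0.047
v -0.234 -1.914 -1.881
v 0.773 -1.692 -0.156
v 0.116 -1.824 -2.097
v 1.123 -1.602 -0.372
v 0.401 -1.584 -2.294
v 1.408 -1.362 -0.569
f 1 12 6
f 1 6 2
f 1 2 8
f 1 8 11
f 1 11 12
f 2 6 10
f 6 12 5
f 12 11 3
f 11 8 7
f 8 2 9
f 4 10 5
f 4 5 3
f 4 3 7
f 4 7 9
f 4 9 10
f 5 10 6
f 3 5 12
f 7 3 11
f 9 7 8
f 10 9 2
f 14 13 16
f 14 16 15
f 16 13 17
f 16 17 15
f 17 13 18
f 17 18 15
f 18 13 19
f 18 19 15
f 19 13 20
f 19 20 15
f 20 13 21
f 20 21 15
f 21 13 22
f 21 22 15
f 22 13 23
f 22 23 15
f 23 13 24
f 23 24 15
f 24 13 25
f 24 25 15
f 25 13 26
f 25 26 15
f 26 13 27
f 26 27 15
f 27 13 14
f 27 14 15
f 29 31 28
f 32 29 28
f 28 31 30
f 30 32 28
f 29 35 31
f 33 29 32
f 33 35 29
f 31 35 30
f 34 32 30
f 30 35 34
f 34 33 32
f 35 33 34
f 37 36 40
f 37 40 38
f 38 40 41
f 38 41 39
f 40 36 42
f 40 42 41
f 41 42 43
f 41 43 39
f 42 36 44
f 42 44 43
f 43 44 45
f 43 45 39
f 44 36 46
f 44 46 45
f 45 46 47
f 45 47 39
f 46 36 48
f 46 48 47
f 47 48 49
f 47 49 39
f 48 36 50
f 48 50 49
f 49 50 51
f 49 51 39
f 50 36 52
f 50 52 51
f 51 52 53
f 51 53 39
f 52 36 54
f 52 54 53
f 53 54 55
f 53 55 39
f 54 36 56
f 54 56 55
f 55 56 57
f 55 57 39
f 56 36 58
f 56 58 57
f 57 58 59
f 57 59 39
f 58 36 60
f 58 60 59
f 59 60 61
f 59 61 39
f 60 36 62
f 60 62 61
f 61 62 63
f 61 63 39
f 62 36 64
f 62 64 63
f 63 64 65
f 63 65 39
f 64 36 66
f 64 66 65
f 65 66 67
f 65 67 39
f 66 36 68
f 66 68 67
f 67 68 69
f 67 69 39
f 68 36 37
f 68 37 69
f 69 37 38
f 69 38 39



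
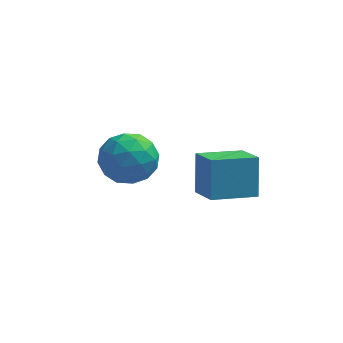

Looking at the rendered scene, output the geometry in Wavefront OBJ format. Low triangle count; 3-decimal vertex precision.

v -1.184 -3.957 0.634
v -1.217 -3.286 1.84
v -1.687 -3.011 0.094
v -1.719 -2.34 1.299
v 0.159 -3.4 0.361
v 0.127 -2.729 1.566
v -0.343 -2.454 -0.18
v -0.376 -1.783 1.026
v -4.13 0.744 -0.942
v -3.227 0.399 -0.652
v -4.593 -0.779 -1.308
v -3.69 -1.124 -1.018
v -4.335 -0.758 -0.333
v -4.049 0.184 -0.107
v -3.771 -0.564 -1.853
v -3.485 0.378 -1.627
v -3.005 -0.408 -1.215
v -3.353 -0.528 -0.275
v -4.467 0.148 -1.685
v -4.815 0.028 -0.745
v -3.638 0.705 -0.765
v -4.182 -1.085 -1.195
v -4.561 -0.87 -0.792
v -4.03 -1.072 -0.622
v -4.121 0.578 -0.445
v -3.59 0.376 -0.274
v -4.241 -0.304 -0.086
v -4.23 -0.756 -1.686
v -3.699 -0.958 -1.515
v -3.79 0.692 -1.338
v -3.259 0.49 -1.168
v -3.579 -0.076 -1.874
v -2.977 0.028 -0.925
v -3.249 -0.867 -1.14
v -3.297 -0.538 -1.631
v -3.129 0.015 -1.499
v -3.181 -0.042 -0.373
v -3.453 -0.938 -0.588
v -3.832 -0.723 -0.185
v -3.664 -0.169 -0.052
v -3.051 -0.517 -0.704
v -4.367 0.558 -1.372
v -4.639 -0.338 -1.587
v -4.156 -0.211 -1.908
v -3.988 0.343 -1.775
v -4.571 0.487 -0.82
v -4.843 -0.408 -1.035
v -4.691 -0.395 -0.461
v -4.523 0.158 -0.329
v -4.769 0.137 -1.256
f 2 4 1
f 5 2 1
f 1 4 3
f 3 5 1
f 2 8 4
f 6 2 5
f 6 8 2
f 4 8 3
f 7 5 3
f 3 8 7
f 7 6 5
f 8 6 7
f 9 46 25
f 46 20 49
f 25 49 14
f 46 49 25
f 9 25 21
f 25 14 26
f 21 26 10
f 25 26 21
f 9 21 30
f 21 10 31
f 30 31 16
f 21 31 30
f 9 30 42
f 30 16 45
f 42 45 19
f 30 45 42
f 9 42 46
f 42 19 50
f 46 50 20
f 42 50 46
f 10 26 37
f 26 14 40
f 37 40 18
f 26 40 37
f 14 49 27
f 49 20 48
f 27 48 13
f 49 48 27
f 20 50 47
f 50 19 43
f 47 43 11
f 50 43 47
f 19 45 44
f 45 16 32
f 44 32 15
f 45 32 44
f 16 31 36
f 31 10 33
f 36 33 17
f 31 33 36
f 12 38 24
f 38 18 39
f 24 39 13
f 38 39 24
f 12 24 22
f 24 13 23
f 22 23 11
f 24 23 22
f 12 22 29
f 22 11 28
f 29 28 15
f 22 28 29
f 12 29 34
f 29 15 35
f 34 35 17
f 29 35 34
f 12 34 38
f 34 17 41
f 38 41 18
f 34 41 38
f 13 39 27
f 39 18 40
f 27 40 14
f 39 40 27
f 11 23 47
f 23 13 48
f 47 48 20
f 23 48 47
f 15 28 44
f 28 11 43
f 44 43 19
f 28 43 44
f 17 35 36
f 35 15 32
f 36 32 16
f 35 32 36
f 18 41 37
f 41 17 33
f 37 33 10
f 41 33 37



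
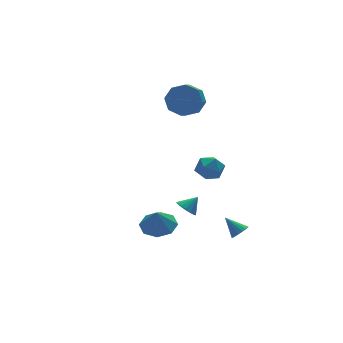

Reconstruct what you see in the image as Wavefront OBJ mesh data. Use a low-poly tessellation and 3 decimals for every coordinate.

v 1.055 -3.639 -3.743
v 1.61 -3.425 -3.671
v 0.605 -2.761 -2.897
v 1.504 -3.27 -3.888
v 1.295 -3.199 -4.072
v 1.031 -3.23 -4.181
v 0.772 -3.354 -4.189
v 0.578 -3.544 -4.095
v 0.493 -3.756 -3.92
v 0.537 -3.941 -3.705
v 0.699 -4.056 -3.498
v 0.943 -4.077 -3.348
v 1.212 -3.997 -3.288
v 1.445 -3.835 -3.332
v 1.589 -3.629 -3.47
v -1.19 -1.556 -2.255
v -0.865 -2.069 -2.604
v -0.45 -1.584 -1.525
v -0.723 -1.762 -2.735
v -0.707 -1.4 -2.738
v -0.82 -1.08 -2.611
v -1.032 -0.887 -2.389
v -1.286 -0.874 -2.132
v -1.515 -1.043 -1.907
v -1.656 -1.35 -1.776
v -1.672 -1.712 -1.773
v -1.56 -2.032 -1.9
v -1.347 -2.225 -2.122
v -1.093 -2.238 -2.379
v -3.34 -2.262 -2.381
v -2.319 -2.089 -2.111
v -3.62 -2.518 -1.159
v -2.773 -1.409 -2.073
v -3.559 -1.228 -2.215
v -4.217 -1.653 -2.455
v -4.361 -2.435 -2.651
v -3.907 -3.116 -2.69
v -3.121 -3.296 -2.547
v -2.463 -2.871 -2.308
v 1.306 2.595 3.623
v 2.126 2.33 4.307
v 1.493 1.7 4.821
v 0.674 1.965 4.137
v 1.683 2.993 4.577
v 1.051 2.363 5.09
v 1.02 3.424 4.288
v 0.387 2.793 4.801
v 0.524 3.369 3.61
v -0.108 2.738 4.123
v 0.487 2.86 2.939
v -0.146 2.23 3.453
v 0.929 2.197 2.67
v 0.297 1.567 3.183
v 1.593 1.767 2.959
v 0.96 1.136 3.472
v 2.088 1.822 3.637
v 1.456 1.191 4.15
v 0.378 0.221 -0.64
v 1.118 0.792 -0.69
v 1.302 -0.952 -0.39
v 2.042 -0.381 -0.44
v 1.451 -0.319 0.283
v 0.88 0.406 0.128
v 1.54 -0.566 -1.208
v 0.969 0.159 -1.363
v 1.836 0.306 -1.042
v 1.781 0.459 -0.12
v 0.639 -0.619 -0.96
v 0.584 -0.466 -0.038
f 2 1 4
f 2 4 3
f 4 1 5
f 4 5 3
f 5 1 6
f 5 6 3
f 6 1 7
f 6 7 3
f 7 1 8
f 7 8 3
f 8 1 9
f 8 9 3
f 9 1 10
f 9 10 3
f 10 1 11
f 10 11 3
f 11 1 12
f 11 12 3
f 12 1 13
f 12 13 3
f 13 1 14
f 13 14 3
f 14 1 15
f 14 15 3
f 15 1 2
f 15 2 3
f 17 16 19
f 17 19 18
f 19 16 20
f 19 20 18
f 20 16 21
f 20 21 18
f 21 16 22
f 21 22 18
f 22 16 23
f 22 23 18
f 23 16 24
f 23 24 18
f 24 16 25
f 24 25 18
f 25 16 26
f 25 26 18
f 26 16 27
f 26 27 18
f 27 16 28
f 27 28 18
f 28 16 29
f 28 29 18
f 29 16 17
f 29 17 18
f 31 30 33
f 31 33 32
f 33 30 34
f 33 34 32
f 34 30 35
f 34 35 32
f 35 30 36
f 35 36 32
f 36 30 37
f 36 37 32
f 37 30 38
f 37 38 32
f 38 30 39
f 38 39 32
f 39 30 31
f 39 31 32
f 41 40 44
f 41 44 42
f 42 44 45
f 42 45 43
f 44 40 46
f 44 46 45
f 45 46 47
f 45 47 43
f 46 40 48
f 46 48 47
f 47 48 49
f 47 49 43
f 48 40 50
f 48 50 49
f 49 50 51
f 49 51 43
f 50 40 52
f 50 52 51
f 51 52 53
f 51 53 43
f 52 40 54
f 52 54 53
f 53 54 55
f 53 55 43
f 54 40 56
f 54 56 55
f 55 56 57
f 55 57 43
f 56 40 41
f 56 41 57
f 57 41 42
f 57 42 43
f 58 69 63
f 58 63 59
f 58 59 65
f 58 65 68
f 58 68 69
f 59 63 67
f 63 69 62
f 69 68 60
f 68 65 64
f 65 59 66
f 61 67 62
f 61 62 60
f 61 60 64
f 61 64 66
f 61 66 67
f 62 67 63
f 60 62 69
f 64 60 68
f 66 64 65
f 67 66 59



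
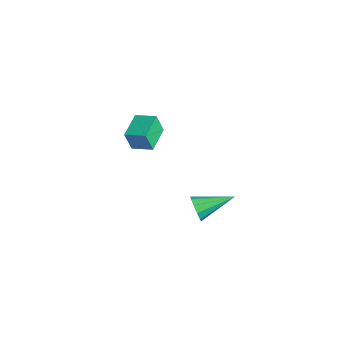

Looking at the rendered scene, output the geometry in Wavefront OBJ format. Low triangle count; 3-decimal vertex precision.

v -3.938 -2.688 2.052
v -4.059 -2.961 3.006
v -3.166 -2.141 2.306
v -3.287 -2.413 3.26
v -3.153 -3.707 1.86
v -3.274 -3.979 2.814
v -2.381 -3.159 2.114
v -2.502 -3.432 3.068
v -2.417 -1.004 -3.195
v -2.193 -1.248 -2.624
v -1.843 0.624 -2.725
v -1.893 -1.275 -2.899
v -1.792 -1.198 -3.287
v -1.931 -1.047 -3.64
v -2.254 -0.88 -3.823
v -2.64 -0.761 -3.767
v -2.941 -0.734 -3.492
v -3.041 -0.811 -3.104
v -2.903 -0.962 -2.751
v -2.579 -1.129 -2.568
f 2 4 1
f 5 2 1
f 1 4 3
f 3 5 1
f 2 8 4
f 6 2 5
f 6 8 2
f 4 8 3
f 7 5 3
f 3 8 7
f 7 6 5
f 8 6 7
f 10 9 12
f 10 12 11
f 12 9 13
f 12 13 11
f 13 9 14
f 13 14 11
f 14 9 15
f 14 15 11
f 15 9 16
f 15 16 11
f 16 9 17
f 16 17 11
f 17 9 18
f 17 18 11
f 18 9 19
f 18 19 11
f 19 9 20
f 19 20 11
f 20 9 10
f 20 10 11



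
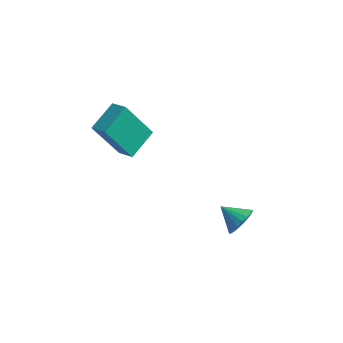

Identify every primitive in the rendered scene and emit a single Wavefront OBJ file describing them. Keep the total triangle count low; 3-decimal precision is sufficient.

v 1.855 -2.271 -2.871
v 2.247 -2.038 -2.25
v 0.865 -2.209 -2.269
v 2.17 -1.744 -2.407
v 2.031 -1.553 -2.656
v 1.857 -1.505 -2.947
v 1.682 -1.609 -3.223
v 1.542 -1.844 -3.43
v 1.464 -2.163 -3.525
v 1.463 -2.504 -3.491
v 1.54 -2.799 -3.335
v 1.679 -2.989 -3.086
v 1.853 -3.037 -2.795
v 2.027 -2.934 -2.519
v 2.168 -2.699 -2.312
v 2.246 -2.379 -2.217
v -4.911 -2.791 1.401
v -4.128 -3.089 1.757
v -4.62 -1.371 1.948
v -3.837 -1.668 2.304
v -3.883 -2.292 -0.444
v -3.1 -2.589 -0.088
v -3.592 -0.871 0.103
v -2.809 -1.169 0.459
f 2 1 4
f 2 4 3
f 4 1 5
f 4 5 3
f 5 1 6
f 5 6 3
f 6 1 7
f 6 7 3
f 7 1 8
f 7 8 3
f 8 1 9
f 8 9 3
f 9 1 10
f 9 10 3
f 10 1 11
f 10 11 3
f 11 1 12
f 11 12 3
f 12 1 13
f 12 13 3
f 13 1 14
f 13 14 3
f 14 1 15
f 14 15 3
f 15 1 16
f 15 16 3
f 16 1 2
f 16 2 3
f 18 20 17
f 21 18 17
f 17 20 19
f 19 21 17
f 18 24 20
f 22 18 21
f 22 24 18
f 20 24 19
f 23 21 19
f 19 24 23
f 23 22 21
f 24 22 23



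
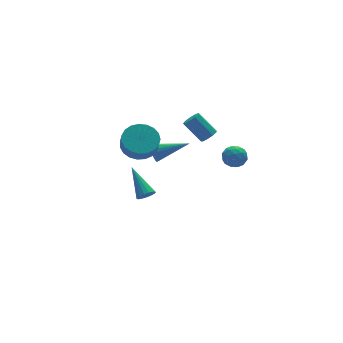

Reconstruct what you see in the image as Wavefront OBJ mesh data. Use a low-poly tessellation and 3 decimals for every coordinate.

v 2.261 -1.076 2.615
v 2.577 -1.308 2.987
v 2.015 -0.396 4.036
v 1.699 -0.164 3.665
v 2.753 -1.022 2.832
v 2.19 -0.11 3.881
v 2.698 -0.762 2.576
v 2.136 0.151 3.625
v 2.439 -0.648 2.339
v 1.877 0.264 3.388
v 2.097 -0.735 2.23
v 1.534 0.178 3.28
v 1.831 -0.982 2.303
v 1.269 -0.069 3.352
v 1.767 -1.272 2.521
v 1.205 -0.36 3.57
v 1.934 -1.471 2.784
v 1.371 -0.559 3.833
v 2.254 -1.486 2.967
v 1.692 -0.573 4.017
v 1.507 3.572 -1.613
v 1.799 3.744 -2.156
v 3.293 2.708 -0.927
v 1.843 3.969 -1.987
v 1.82 4.115 -1.744
v 1.735 4.154 -1.474
v 1.605 4.078 -1.233
v 1.456 3.901 -1.066
v 1.317 3.659 -1.008
v 1.215 3.401 -1.07
v 1.171 3.176 -1.24
v 1.194 3.03 -1.483
v 1.279 2.991 -1.752
v 1.409 3.067 -1.994
v 1.558 3.244 -2.16
v 1.697 3.486 -2.218
v 0.117 2.692 0.218
v 1.164 2.594 0.346
v 1.011 2.11 1.23
v -0.037 2.208 1.102
v 1.083 2.98 0.543
v 0.93 2.496 1.427
v 0.836 3.316 0.684
v 0.682 2.832 1.568
v 0.463 3.544 0.744
v 0.31 3.06 1.629
v 0.031 3.625 0.713
v -0.122 3.141 1.598
v -0.386 3.544 0.597
v -0.54 3.06 1.482
v -0.717 3.316 0.415
v -0.87 2.832 1.3
v -0.903 2.981 0.199
v -1.056 2.496 1.084
v -0.913 2.595 -0.014
v -1.066 2.111 0.871
v -0.745 2.226 -0.187
v -0.898 1.742 0.698
v -0.428 1.937 -0.29
v -0.581 1.453 0.595
v -0.017 1.779 -0.305
v -0.17 1.295 0.58
v 0.417 1.779 -0.23
v 0.264 1.295 0.655
v 0.8 1.937 -0.077
v 0.647 1.453 0.808
v 1.064 2.225 0.126
v 0.911 1.741 1.011
v 0.664 2.944 -4.516
v 1.134 2.743 -4.242
v 0.716 4.696 -3.324
v 1.238 2.886 -4.456
v 1.21 3.042 -4.684
v 1.057 3.175 -4.874
v 0.814 3.256 -4.981
v 0.537 3.265 -4.982
v 0.288 3.2 -4.876
v 0.126 3.077 -4.688
v 0.087 2.923 -4.46
v 0.18 2.774 -4.245
v 0.384 2.664 -4.092
v 0.652 2.618 -4.036
v 0.922 2.647 -4.09
v 2.249 -2.617 2.103
v 2.652 -2.662 2.704
v 2.428 -3.758 1.896
v 2.831 -3.803 2.497
v 2.116 -3.695 2.548
v 2.005 -2.989 2.676
v 3.075 -3.431 1.924
v 2.964 -2.725 2.052
v 3.163 -3.165 2.594
v 2.57 -3.328 2.979
v 2.51 -3.092 1.621
v 1.917 -3.255 2.006
v 2.434 -2.539 2.421
v 2.646 -3.881 2.179
v 2.225 -3.817 2.208
v 2.462 -3.844 2.562
v 2.054 -2.731 2.405
v 2.291 -2.758 2.758
v 1.976 -3.365 2.666
v 2.789 -3.662 1.842
v 3.026 -3.689 2.195
v 2.618 -2.576 2.038
v 2.855 -2.603 2.392
v 3.104 -3.055 1.934
v 2.972 -2.862 2.71
v 3.077 -3.532 2.589
v 3.22 -3.314 2.252
v 3.155 -2.899 2.327
v 2.623 -2.957 2.937
v 2.729 -3.628 2.815
v 2.308 -3.564 2.845
v 2.243 -3.15 2.92
v 2.924 -3.253 2.872
v 2.351 -2.792 1.785
v 2.457 -3.463 1.663
v 2.837 -3.27 1.68
v 2.772 -2.856 1.755
v 2.003 -2.888 2.011
v 2.108 -3.558 1.89
v 1.925 -3.521 2.273
v 1.86 -3.106 2.348
v 2.156 -3.167 1.728
f 2 1 5
f 2 5 3
f 3 5 6
f 3 6 4
f 5 1 7
f 5 7 6
f 6 7 8
f 6 8 4
f 7 1 9
f 7 9 8
f 8 9 10
f 8 10 4
f 9 1 11
f 9 11 10
f 10 11 12
f 10 12 4
f 11 1 13
f 11 13 12
f 12 13 14
f 12 14 4
f 13 1 15
f 13 15 14
f 14 15 16
f 14 16 4
f 15 1 17
f 15 17 16
f 16 17 18
f 16 18 4
f 17 1 19
f 17 19 18
f 18 19 20
f 18 20 4
f 19 1 2
f 19 2 20
f 20 2 3
f 20 3 4
f 22 21 24
f 22 24 23
f 24 21 25
f 24 25 23
f 25 21 26
f 25 26 23
f 26 21 27
f 26 27 23
f 27 21 28
f 27 28 23
f 28 21 29
f 28 29 23
f 29 21 30
f 29 30 23
f 30 21 31
f 30 31 23
f 31 21 32
f 31 32 23
f 32 21 33
f 32 33 23
f 33 21 34
f 33 34 23
f 34 21 35
f 34 35 23
f 35 21 36
f 35 36 23
f 36 21 22
f 36 22 23
f 38 37 41
f 38 41 39
f 39 41 42
f 39 42 40
f 41 37 43
f 41 43 42
f 42 43 44
f 42 44 40
f 43 37 45
f 43 45 44
f 44 45 46
f 44 46 40
f 45 37 47
f 45 47 46
f 46 47 48
f 46 48 40
f 47 37 49
f 47 49 48
f 48 49 50
f 48 50 40
f 49 37 51
f 49 51 50
f 50 51 52
f 50 52 40
f 51 37 53
f 51 53 52
f 52 53 54
f 52 54 40
f 53 37 55
f 53 55 54
f 54 55 56
f 54 56 40
f 55 37 57
f 55 57 56
f 56 57 58
f 56 58 40
f 57 37 59
f 57 59 58
f 58 59 60
f 58 60 40
f 59 37 61
f 59 61 60
f 60 61 62
f 60 62 40
f 61 37 63
f 61 63 62
f 62 63 64
f 62 64 40
f 63 37 65
f 63 65 64
f 64 65 66
f 64 66 40
f 65 37 67
f 65 67 66
f 66 67 68
f 66 68 40
f 67 37 38
f 67 38 68
f 68 38 39
f 68 39 40
f 70 69 72
f 70 72 71
f 72 69 73
f 72 73 71
f 73 69 74
f 73 74 71
f 74 69 75
f 74 75 71
f 75 69 76
f 75 76 71
f 76 69 77
f 76 77 71
f 77 69 78
f 77 78 71
f 78 69 79
f 78 79 71
f 79 69 80
f 79 80 71
f 80 69 81
f 80 81 71
f 81 69 82
f 81 82 71
f 82 69 83
f 82 83 71
f 83 69 70
f 83 70 71
f 84 121 100
f 121 95 124
f 100 124 89
f 121 124 100
f 84 100 96
f 100 89 101
f 96 101 85
f 100 101 96
f 84 96 105
f 96 85 106
f 105 106 91
f 96 106 105
f 84 105 117
f 105 91 120
f 117 120 94
f 105 120 117
f 84 117 121
f 117 94 125
f 121 125 95
f 117 125 121
f 85 101 112
f 101 89 115
f 112 115 93
f 101 115 112
f 89 124 102
f 124 95 123
f 102 123 88
f 124 123 102
f 95 125 122
f 125 94 118
f 122 118 86
f 125 118 122
f 94 120 119
f 120 91 107
f 119 107 90
f 120 107 119
f 91 106 111
f 106 85 108
f 111 108 92
f 106 108 111
f 87 113 99
f 113 93 114
f 99 114 88
f 113 114 99
f 87 99 97
f 99 88 98
f 97 98 86
f 99 98 97
f 87 97 104
f 97 86 103
f 104 103 90
f 97 103 104
f 87 104 109
f 104 90 110
f 109 110 92
f 104 110 109
f 87 109 113
f 109 92 116
f 113 116 93
f 109 116 113
f 88 114 102
f 114 93 115
f 102 115 89
f 114 115 102
f 86 98 122
f 98 88 123
f 122 123 95
f 98 123 122
f 90 103 119
f 103 86 118
f 119 118 94
f 103 118 119
f 92 110 111
f 110 90 107
f 111 107 91
f 110 107 111
f 93 116 112
f 116 92 108
f 112 108 85
f 116 108 112



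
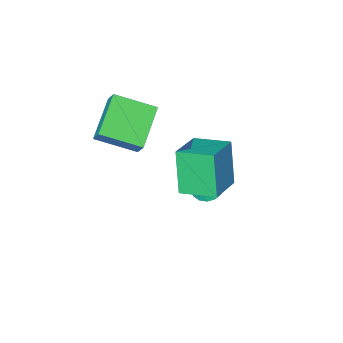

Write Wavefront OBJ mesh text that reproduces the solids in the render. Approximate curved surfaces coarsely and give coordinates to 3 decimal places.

v -0.912 1.987 1.807
v -1.25 1.301 3.762
v 0.543 2.763 2.33
v 0.205 2.077 4.286
v -0.065 0.623 1.474
v -0.403 -0.063 3.43
v 1.39 1.399 1.998
v 1.052 0.713 3.953
v 1.232 -3.729 4.161
v 1.33 -3.175 4.926
v -0.11 -2.529 3.465
v -0.012 -1.975 4.23
v 2.732 -2.625 3.17
v 2.83 -2.071 3.935
v 1.39 -1.425 2.474
v 1.488 -0.871 3.239
v -1.881 -1.049 -1.497
v -1.246 -1.175 -1.854
v -1.359 -0.891 -0.623
v -1.294 -0.826 -1.888
v -1.477 -0.527 -1.832
v -1.752 -0.349 -1.7
v -2.057 -0.33 -1.521
v -2.322 -0.476 -1.336
v -2.486 -0.754 -1.188
v -2.511 -1.098 -1.111
v -2.392 -1.432 -1.123
v -2.156 -1.677 -1.22
v -1.857 -1.779 -1.38
v -1.563 -1.713 -1.567
v -1.343 -1.495 -1.738
f 2 4 1
f 5 2 1
f 1 4 3
f 3 5 1
f 2 8 4
f 6 2 5
f 6 8 2
f 4 8 3
f 7 5 3
f 3 8 7
f 7 6 5
f 8 6 7
f 10 12 9
f 13 10 9
f 9 12 11
f 11 13 9
f 10 16 12
f 14 10 13
f 14 16 10
f 12 16 11
f 15 13 11
f 11 16 15
f 15 14 13
f 16 14 15
f 18 17 20
f 18 20 19
f 20 17 21
f 20 21 19
f 21 17 22
f 21 22 19
f 22 17 23
f 22 23 19
f 23 17 24
f 23 24 19
f 24 17 25
f 24 25 19
f 25 17 26
f 25 26 19
f 26 17 27
f 26 27 19
f 27 17 28
f 27 28 19
f 28 17 29
f 28 29 19
f 29 17 30
f 29 30 19
f 30 17 31
f 30 31 19
f 31 17 18
f 31 18 19



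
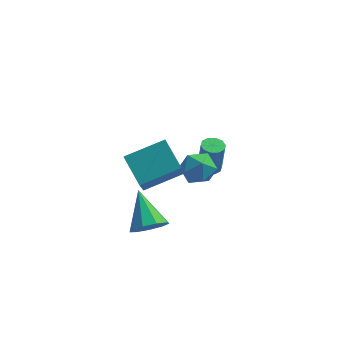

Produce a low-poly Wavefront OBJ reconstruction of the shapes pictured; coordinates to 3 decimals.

v -0.232 -2.104 2.02
v -0.266 -3.332 3.661
v -1.064 -0.927 2.884
v -1.097 -2.155 4.525
v 1.557 -1.305 2.655
v 1.524 -2.533 4.296
v 0.726 -0.128 3.519
v 0.692 -1.356 5.16
v -0.079 -1.151 -1.86
v 0.461 -0.538 -2.382
v -0.761 0.471 -0.66
v -0.143 -0.594 -2.651
v -0.717 -0.91 -2.549
v -0.992 -1.34 -2.125
v -0.84 -1.681 -1.576
v -0.332 -1.774 -1.16
v 0.295 -1.576 -1.072
v 0.747 -1.179 -1.352
v 0.813 -0.769 -1.869
v 1.698 2.087 0.661
v 2.588 1.87 0.291
v 1.412 0.53 0.889
v 2.302 0.313 0.519
v 2.228 0.768 1.393
v 2.405 1.73 1.252
v 1.595 0.67 -0.072
v 1.772 1.632 -0.213
v 2.524 0.994 -0.162
v 2.916 1.054 0.743
v 1.084 1.346 0.437
v 1.476 1.406 1.342
v 2.37 3.8 -1.886
v 2.785 4.246 -1.919
v 2.945 4.225 -0.146
v 2.53 3.78 -0.114
v 2.445 4.406 -1.886
v 2.605 4.385 -0.113
v 2.076 4.334 -1.853
v 2.237 4.313 -0.081
v 1.82 4.059 -1.834
v 1.98 4.038 -0.061
v 1.773 3.684 -1.834
v 1.934 3.664 -0.061
v 1.955 3.355 -1.854
v 2.115 3.334 -0.081
v 2.295 3.195 -1.887
v 2.455 3.174 -0.114
v 2.663 3.267 -1.919
v 2.824 3.246 -0.147
v 2.92 3.542 -1.939
v 3.08 3.521 -0.166
v 2.966 3.916 -1.939
v 3.127 3.896 -0.166
f 2 4 1
f 5 2 1
f 1 4 3
f 3 5 1
f 2 8 4
f 6 2 5
f 6 8 2
f 4 8 3
f 7 5 3
f 3 8 7
f 7 6 5
f 8 6 7
f 10 9 12
f 10 12 11
f 12 9 13
f 12 13 11
f 13 9 14
f 13 14 11
f 14 9 15
f 14 15 11
f 15 9 16
f 15 16 11
f 16 9 17
f 16 17 11
f 17 9 18
f 17 18 11
f 18 9 19
f 18 19 11
f 19 9 10
f 19 10 11
f 20 31 25
f 20 25 21
f 20 21 27
f 20 27 30
f 20 30 31
f 21 25 29
f 25 31 24
f 31 30 22
f 30 27 26
f 27 21 28
f 23 29 24
f 23 24 22
f 23 22 26
f 23 26 28
f 23 28 29
f 24 29 25
f 22 24 31
f 26 22 30
f 28 26 27
f 29 28 21
f 33 32 36
f 33 36 34
f 34 36 37
f 34 37 35
f 36 32 38
f 36 38 37
f 37 38 39
f 37 39 35
f 38 32 40
f 38 40 39
f 39 40 41
f 39 41 35
f 40 32 42
f 40 42 41
f 41 42 43
f 41 43 35
f 42 32 44
f 42 44 43
f 43 44 45
f 43 45 35
f 44 32 46
f 44 46 45
f 45 46 47
f 45 47 35
f 46 32 48
f 46 48 47
f 47 48 49
f 47 49 35
f 48 32 50
f 48 50 49
f 49 50 51
f 49 51 35
f 50 32 52
f 50 52 51
f 51 52 53
f 51 53 35
f 52 32 33
f 52 33 53
f 53 33 34
f 53 34 35



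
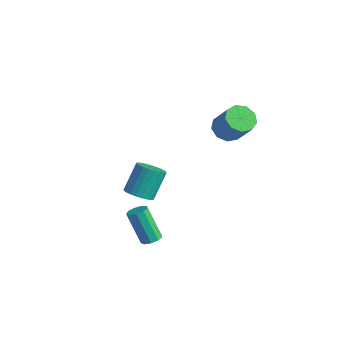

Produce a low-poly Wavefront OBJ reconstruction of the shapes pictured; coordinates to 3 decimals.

v 1.494 -3.452 -1.408
v 1.944 -3.838 -1.229
v 0.977 -4.075 0.688
v 0.526 -3.688 0.508
v 2.046 -3.439 -1.128
v 1.079 -3.676 0.789
v 1.89 -3.046 -1.158
v 0.923 -3.282 0.759
v 1.548 -2.843 -1.306
v 0.581 -3.079 0.611
v 1.181 -2.925 -1.501
v 0.214 -3.161 0.416
v 0.96 -3.253 -1.653
v -0.007 -3.489 0.264
v 0.989 -3.674 -1.691
v 0.021 -3.911 0.226
v 1.254 -3.992 -1.596
v 0.286 -4.228 0.321
v 1.631 -4.056 -1.414
v 0.664 -4.293 0.503
v -3.383 -0.666 -2.117
v -2.896 0.014 -2.5
v -3.151 1.127 -0.845
v -3.637 0.446 -0.463
v -3.228 0.097 -2.607
v -3.483 1.21 -0.952
v -3.584 0.064 -2.639
v -3.839 1.176 -0.985
v -3.91 -0.081 -2.592
v -4.164 1.032 -0.938
v -4.155 -0.314 -2.473
v -4.409 0.798 -0.818
v -4.282 -0.601 -2.299
v -4.537 0.511 -0.645
v -4.273 -0.899 -2.098
v -4.527 0.214 -0.444
v -4.128 -1.16 -1.9
v -4.382 -0.048 -0.245
v -3.869 -1.347 -1.735
v -4.124 -0.234 -0.08
v -3.537 -1.43 -1.628
v -3.792 -0.317 0.027
v -3.181 -1.396 -1.595
v -3.436 -0.284 0.059
v -2.856 -1.252 -1.642
v -3.11 -0.139 0.012
v -2.611 -1.018 -1.762
v -2.865 0.094 -0.107
v -2.483 -0.731 -1.935
v -2.738 0.381 -0.281
v -2.493 -0.434 -2.136
v -2.747 0.679 -0.482
v -2.638 -0.172 -2.335
v -2.892 0.94 -0.68
v -1.296 4.013 2.69
v -0.787 4.742 2.303
v 0.465 4.696 3.862
v -0.044 3.967 4.25
v -1.265 4.982 2.694
v -0.014 4.937 4.253
v -1.758 4.769 3.084
v -0.507 4.724 4.643
v -2.035 4.202 3.289
v -0.783 4.157 4.849
v -1.966 3.547 3.215
v -0.714 3.501 4.774
v -1.583 3.109 2.895
v -0.331 3.064 4.454
v -1.066 3.094 2.479
v 0.186 3.049 4.038
v -0.656 3.509 2.162
v 0.595 3.464 3.722
v -0.546 4.16 2.093
v 0.706 4.115 3.652
f 2 1 5
f 2 5 3
f 3 5 6
f 3 6 4
f 5 1 7
f 5 7 6
f 6 7 8
f 6 8 4
f 7 1 9
f 7 9 8
f 8 9 10
f 8 10 4
f 9 1 11
f 9 11 10
f 10 11 12
f 10 12 4
f 11 1 13
f 11 13 12
f 12 13 14
f 12 14 4
f 13 1 15
f 13 15 14
f 14 15 16
f 14 16 4
f 15 1 17
f 15 17 16
f 16 17 18
f 16 18 4
f 17 1 19
f 17 19 18
f 18 19 20
f 18 20 4
f 19 1 2
f 19 2 20
f 20 2 3
f 20 3 4
f 22 21 25
f 22 25 23
f 23 25 26
f 23 26 24
f 25 21 27
f 25 27 26
f 26 27 28
f 26 28 24
f 27 21 29
f 27 29 28
f 28 29 30
f 28 30 24
f 29 21 31
f 29 31 30
f 30 31 32
f 30 32 24
f 31 21 33
f 31 33 32
f 32 33 34
f 32 34 24
f 33 21 35
f 33 35 34
f 34 35 36
f 34 36 24
f 35 21 37
f 35 37 36
f 36 37 38
f 36 38 24
f 37 21 39
f 37 39 38
f 38 39 40
f 38 40 24
f 39 21 41
f 39 41 40
f 40 41 42
f 40 42 24
f 41 21 43
f 41 43 42
f 42 43 44
f 42 44 24
f 43 21 45
f 43 45 44
f 44 45 46
f 44 46 24
f 45 21 47
f 45 47 46
f 46 47 48
f 46 48 24
f 47 21 49
f 47 49 48
f 48 49 50
f 48 50 24
f 49 21 51
f 49 51 50
f 50 51 52
f 50 52 24
f 51 21 53
f 51 53 52
f 52 53 54
f 52 54 24
f 53 21 22
f 53 22 54
f 54 22 23
f 54 23 24
f 56 55 59
f 56 59 57
f 57 59 60
f 57 60 58
f 59 55 61
f 59 61 60
f 60 61 62
f 60 62 58
f 61 55 63
f 61 63 62
f 62 63 64
f 62 64 58
f 63 55 65
f 63 65 64
f 64 65 66
f 64 66 58
f 65 55 67
f 65 67 66
f 66 67 68
f 66 68 58
f 67 55 69
f 67 69 68
f 68 69 70
f 68 70 58
f 69 55 71
f 69 71 70
f 70 71 72
f 70 72 58
f 71 55 73
f 71 73 72
f 72 73 74
f 72 74 58
f 73 55 56
f 73 56 74
f 74 56 57
f 74 57 58

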